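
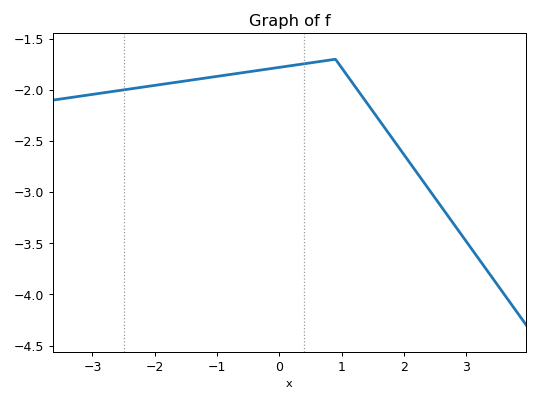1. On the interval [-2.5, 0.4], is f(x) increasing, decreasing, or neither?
increasing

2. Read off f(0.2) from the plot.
-1.75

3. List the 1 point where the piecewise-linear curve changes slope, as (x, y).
(0.9, -1.7)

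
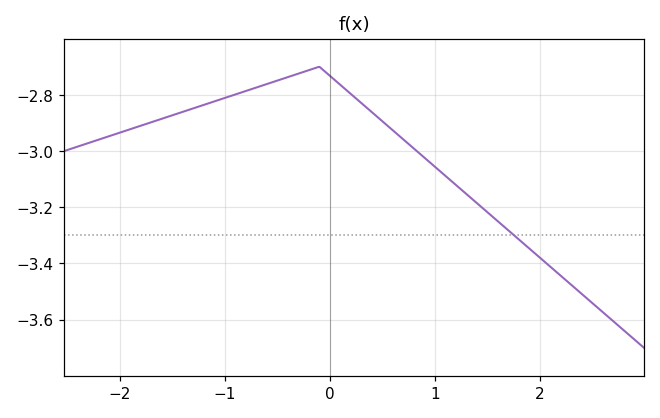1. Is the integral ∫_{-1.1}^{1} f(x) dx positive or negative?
negative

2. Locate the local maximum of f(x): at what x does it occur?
-0.1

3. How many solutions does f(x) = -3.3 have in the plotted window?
1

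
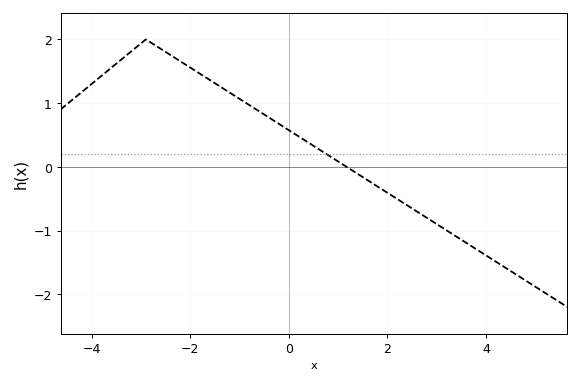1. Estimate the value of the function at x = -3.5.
1.6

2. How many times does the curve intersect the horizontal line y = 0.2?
1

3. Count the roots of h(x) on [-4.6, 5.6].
1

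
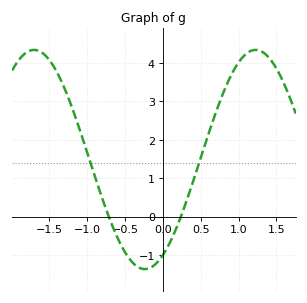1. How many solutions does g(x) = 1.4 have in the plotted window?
2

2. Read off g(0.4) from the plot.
0.919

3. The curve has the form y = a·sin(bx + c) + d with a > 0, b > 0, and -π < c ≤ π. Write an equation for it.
y = 2.85sin(2.15x - 1.06) + 1.49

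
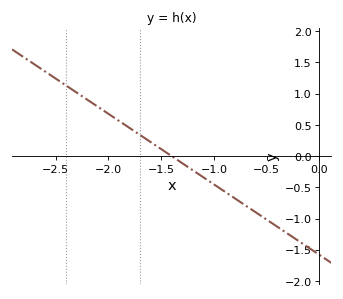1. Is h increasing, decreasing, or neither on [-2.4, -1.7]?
decreasing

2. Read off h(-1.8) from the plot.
0.45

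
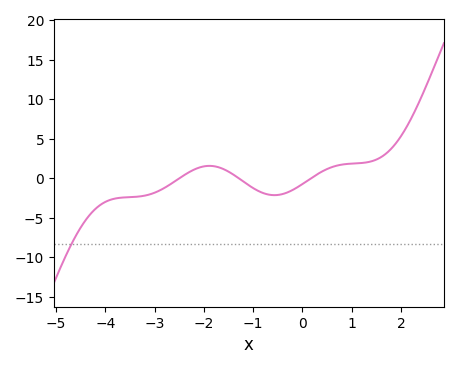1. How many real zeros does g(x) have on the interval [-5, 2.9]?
3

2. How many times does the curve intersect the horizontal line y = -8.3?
1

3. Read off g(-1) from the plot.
-1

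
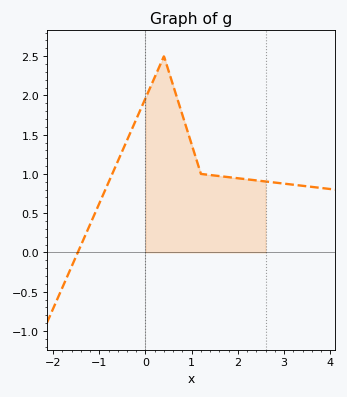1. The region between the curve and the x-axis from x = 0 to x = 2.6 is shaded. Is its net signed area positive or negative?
positive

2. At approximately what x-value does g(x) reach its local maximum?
0.399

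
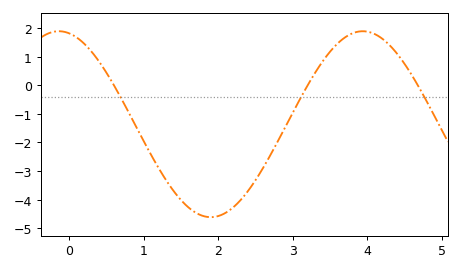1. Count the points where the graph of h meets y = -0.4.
3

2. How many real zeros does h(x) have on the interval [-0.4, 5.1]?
3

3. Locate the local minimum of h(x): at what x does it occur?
1.9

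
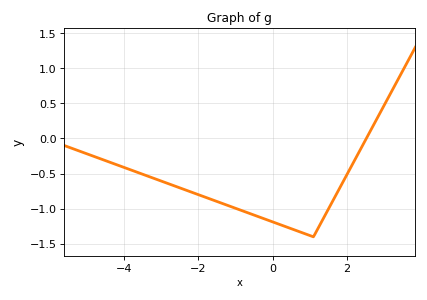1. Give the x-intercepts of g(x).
2.52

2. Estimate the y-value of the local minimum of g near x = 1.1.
-1.4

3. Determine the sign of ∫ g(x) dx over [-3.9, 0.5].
negative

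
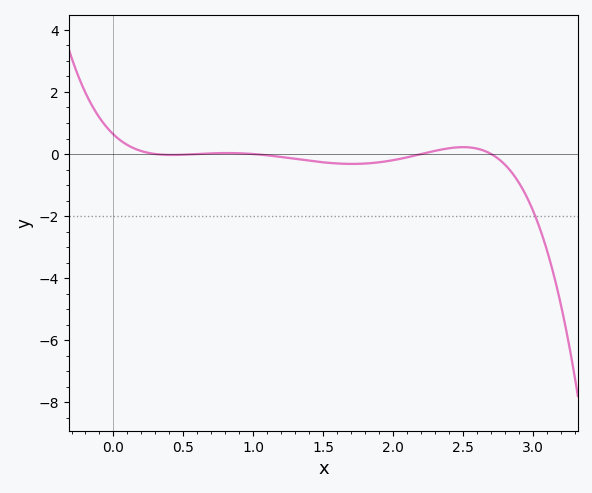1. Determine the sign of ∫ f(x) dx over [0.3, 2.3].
negative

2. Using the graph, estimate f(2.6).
0.2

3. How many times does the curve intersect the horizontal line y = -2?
1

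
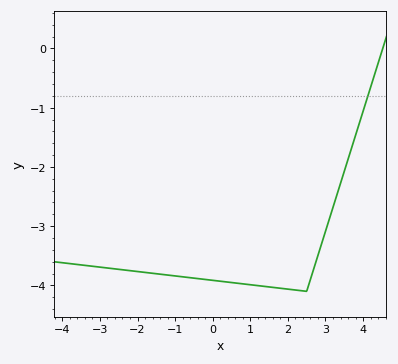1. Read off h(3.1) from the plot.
-2.9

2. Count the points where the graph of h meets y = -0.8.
1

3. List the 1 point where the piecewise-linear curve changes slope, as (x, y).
(2.5, -4.1)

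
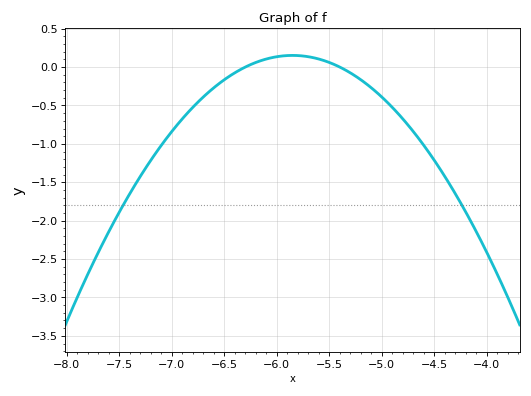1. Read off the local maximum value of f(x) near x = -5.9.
0.152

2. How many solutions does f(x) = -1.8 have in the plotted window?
2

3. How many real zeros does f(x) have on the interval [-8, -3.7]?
2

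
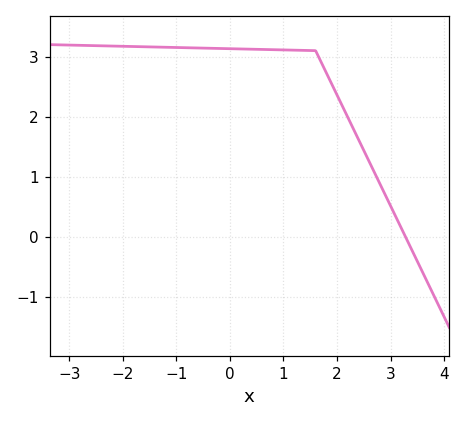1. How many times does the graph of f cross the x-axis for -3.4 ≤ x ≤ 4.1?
1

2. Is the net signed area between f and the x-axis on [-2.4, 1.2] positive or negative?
positive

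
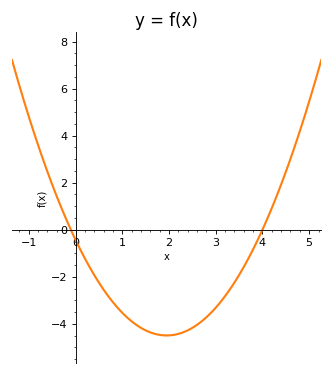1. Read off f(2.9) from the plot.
-3.53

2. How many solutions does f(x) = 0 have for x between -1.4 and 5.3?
2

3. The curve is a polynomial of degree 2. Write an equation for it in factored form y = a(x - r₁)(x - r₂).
y = 1.07(x + 0.1)(x - 4)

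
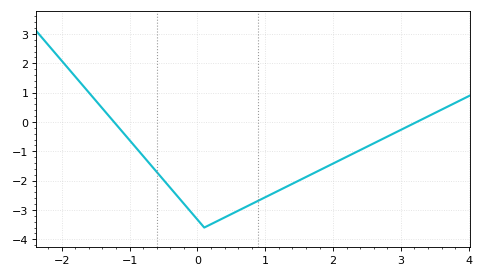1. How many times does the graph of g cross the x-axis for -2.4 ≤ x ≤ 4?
2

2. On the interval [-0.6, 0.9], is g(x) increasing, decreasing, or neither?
neither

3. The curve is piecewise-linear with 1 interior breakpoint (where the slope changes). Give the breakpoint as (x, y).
(0.1, -3.6)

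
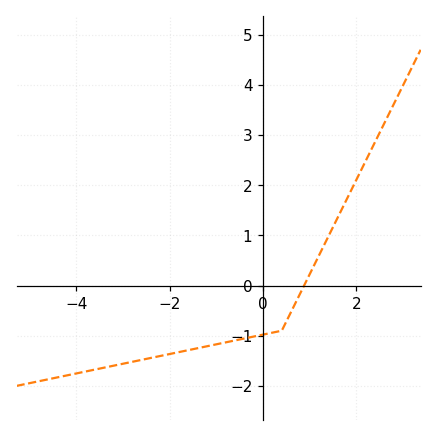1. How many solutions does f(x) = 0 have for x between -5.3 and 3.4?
1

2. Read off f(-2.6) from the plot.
-1.48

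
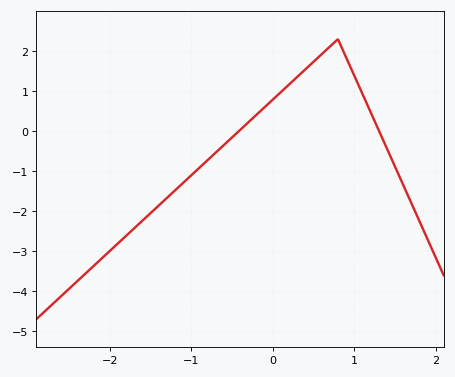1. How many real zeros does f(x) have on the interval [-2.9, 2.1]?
2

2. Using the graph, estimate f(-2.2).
-3.36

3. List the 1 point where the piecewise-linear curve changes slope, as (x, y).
(0.8, 2.3)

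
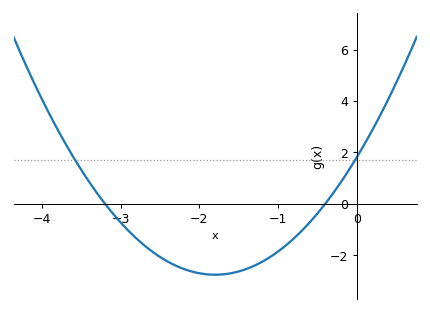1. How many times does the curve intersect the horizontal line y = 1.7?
2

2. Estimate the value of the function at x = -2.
-2.71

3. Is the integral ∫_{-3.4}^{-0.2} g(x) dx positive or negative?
negative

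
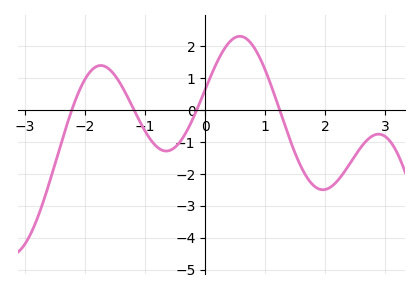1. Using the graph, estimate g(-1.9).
1.23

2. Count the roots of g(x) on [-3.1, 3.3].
4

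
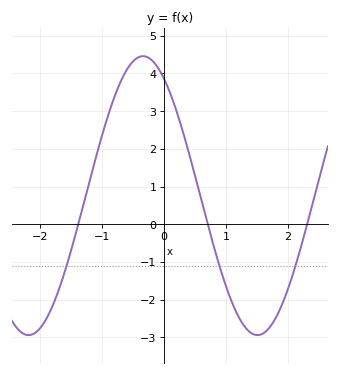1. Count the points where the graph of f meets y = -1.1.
3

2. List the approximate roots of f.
-1.39, 0.705, 2.31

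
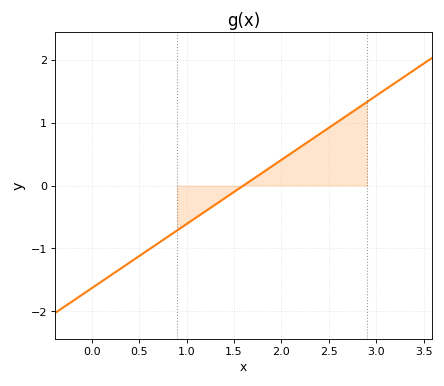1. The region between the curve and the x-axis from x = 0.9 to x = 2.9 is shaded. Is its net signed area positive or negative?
positive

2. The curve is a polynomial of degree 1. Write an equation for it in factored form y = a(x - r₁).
y = 1.02(x - 1.6)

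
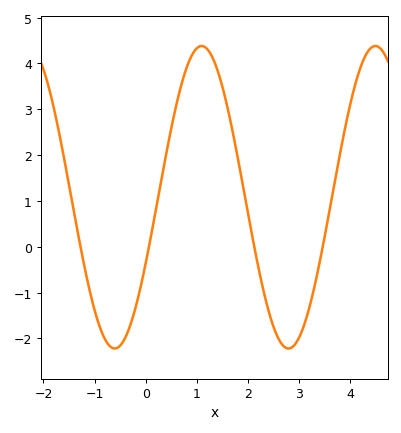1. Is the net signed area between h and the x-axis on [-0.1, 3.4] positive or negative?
positive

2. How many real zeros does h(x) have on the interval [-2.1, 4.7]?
4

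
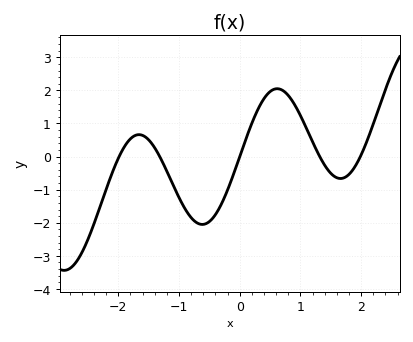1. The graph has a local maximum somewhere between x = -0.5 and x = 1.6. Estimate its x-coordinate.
0.6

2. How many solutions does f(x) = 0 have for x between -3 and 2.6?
5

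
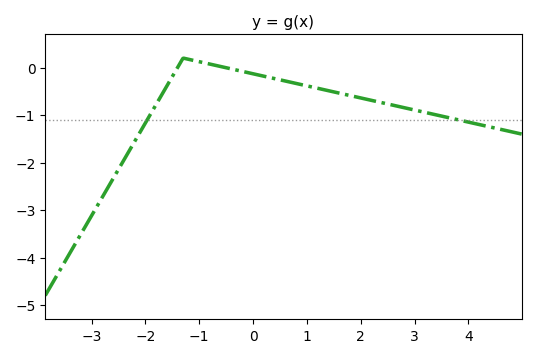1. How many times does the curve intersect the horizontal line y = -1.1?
2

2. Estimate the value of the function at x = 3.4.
-1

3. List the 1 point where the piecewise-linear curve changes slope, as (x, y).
(-1.3, 0.2)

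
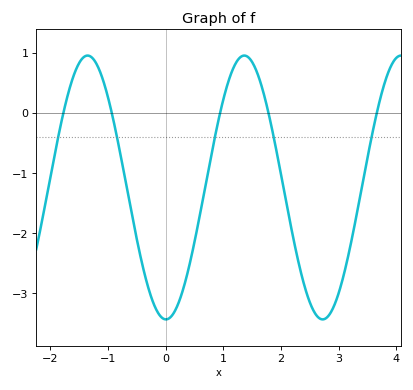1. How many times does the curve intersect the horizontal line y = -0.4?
5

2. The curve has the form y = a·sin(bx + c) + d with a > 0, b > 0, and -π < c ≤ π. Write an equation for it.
y = 2.19sin(2.31x - 1.58) - 1.24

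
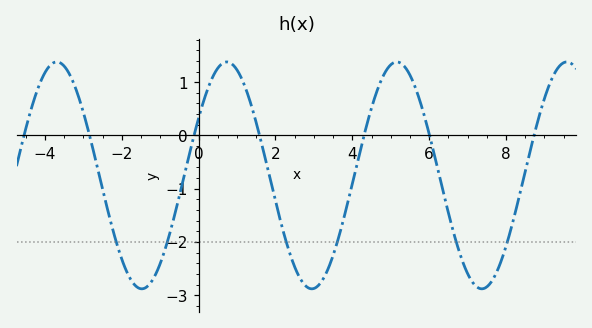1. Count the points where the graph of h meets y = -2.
6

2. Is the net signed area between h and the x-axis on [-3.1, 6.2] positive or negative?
negative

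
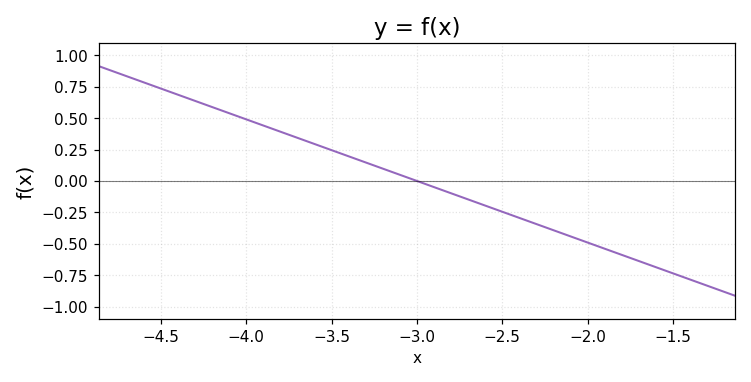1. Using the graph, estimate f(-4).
0.49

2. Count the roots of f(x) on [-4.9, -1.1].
1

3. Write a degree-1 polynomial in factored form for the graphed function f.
y = -0.49(x + 3)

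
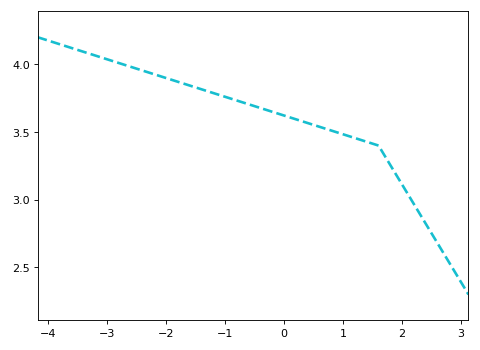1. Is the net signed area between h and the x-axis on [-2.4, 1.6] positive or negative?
positive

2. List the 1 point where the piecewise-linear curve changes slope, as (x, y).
(1.6, 3.4)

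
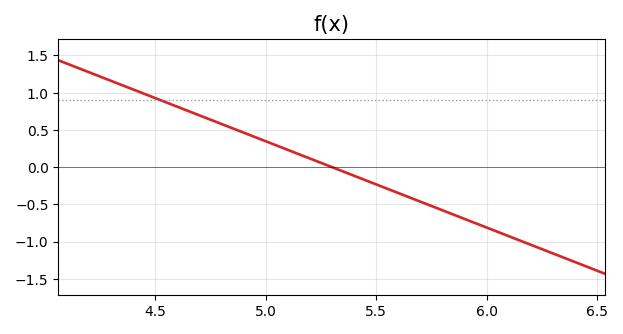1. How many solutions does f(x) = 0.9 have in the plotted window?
1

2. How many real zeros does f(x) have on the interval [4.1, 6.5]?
1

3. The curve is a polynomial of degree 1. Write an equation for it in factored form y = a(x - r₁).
y = -1.16(x - 5.3)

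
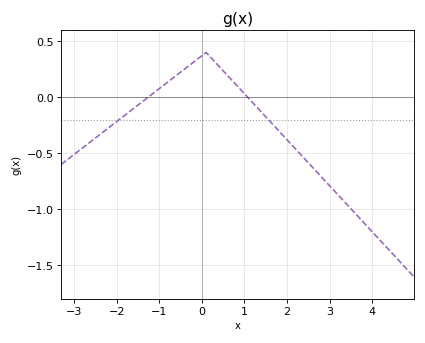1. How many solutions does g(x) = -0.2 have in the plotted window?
2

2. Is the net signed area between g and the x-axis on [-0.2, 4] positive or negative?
negative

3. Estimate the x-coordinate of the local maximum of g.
0.101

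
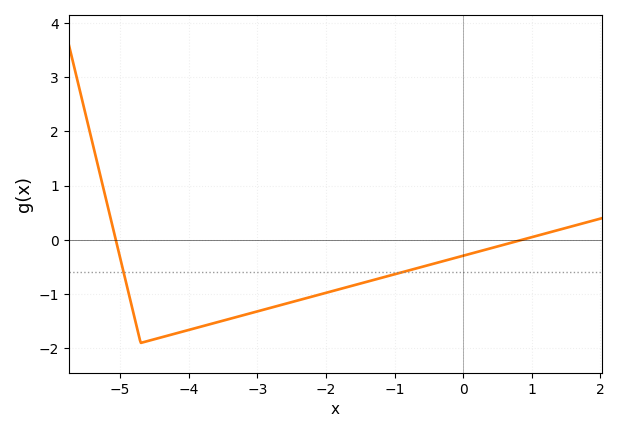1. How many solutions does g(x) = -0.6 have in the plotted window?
2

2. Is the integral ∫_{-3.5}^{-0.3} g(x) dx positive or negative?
negative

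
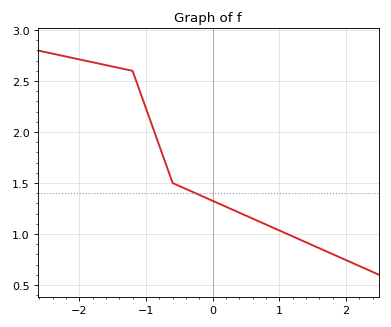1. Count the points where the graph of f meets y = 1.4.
1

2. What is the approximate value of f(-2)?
2.7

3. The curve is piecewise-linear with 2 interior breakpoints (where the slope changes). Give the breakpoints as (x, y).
(-1.2, 2.6); (-0.6, 1.5)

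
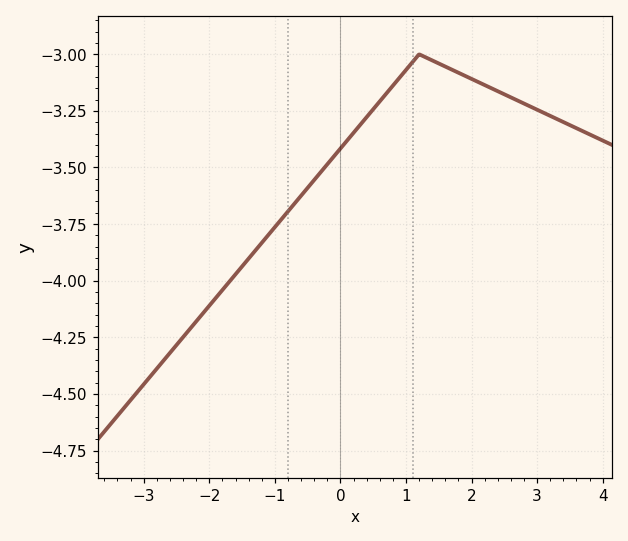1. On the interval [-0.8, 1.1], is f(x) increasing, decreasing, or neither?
increasing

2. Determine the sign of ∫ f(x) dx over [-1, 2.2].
negative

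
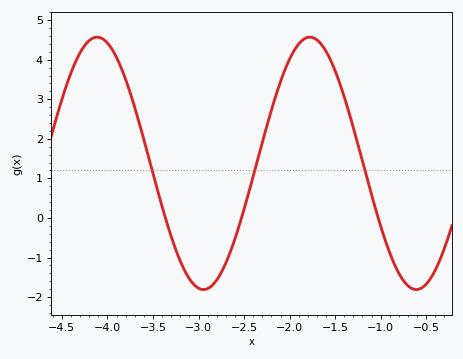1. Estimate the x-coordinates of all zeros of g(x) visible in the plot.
-3.36, -2.53, -1.03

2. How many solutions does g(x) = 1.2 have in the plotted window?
3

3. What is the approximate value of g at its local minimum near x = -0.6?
-1.81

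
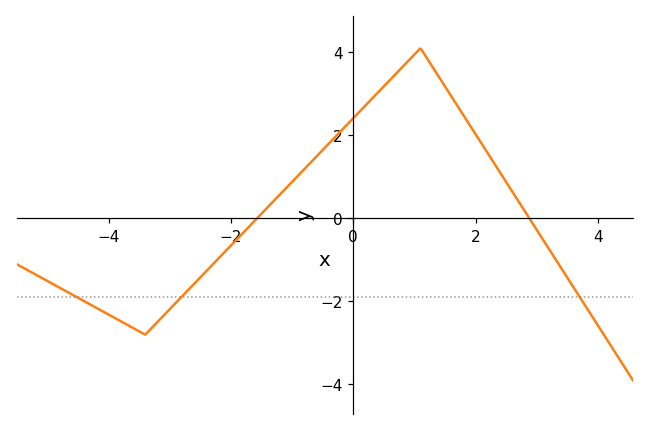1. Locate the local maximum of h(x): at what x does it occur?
1.2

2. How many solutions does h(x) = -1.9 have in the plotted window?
3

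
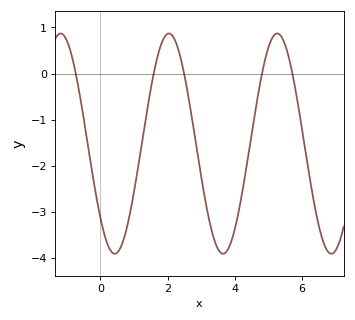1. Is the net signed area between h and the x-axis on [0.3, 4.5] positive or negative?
negative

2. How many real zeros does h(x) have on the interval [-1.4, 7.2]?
5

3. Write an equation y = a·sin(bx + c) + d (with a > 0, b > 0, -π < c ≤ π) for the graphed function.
y = 2.39sin(1.9x - 2.4) - 1.52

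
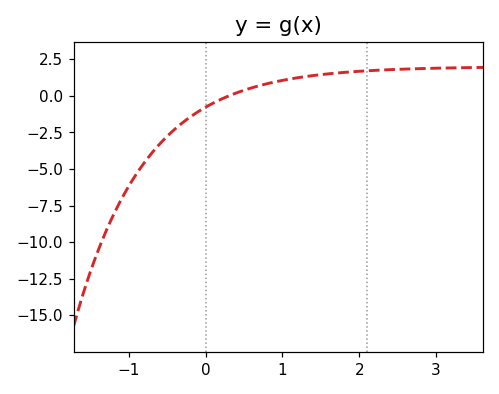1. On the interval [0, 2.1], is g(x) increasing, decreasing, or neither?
increasing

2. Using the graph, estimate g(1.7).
1.5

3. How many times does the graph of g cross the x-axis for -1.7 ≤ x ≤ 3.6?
1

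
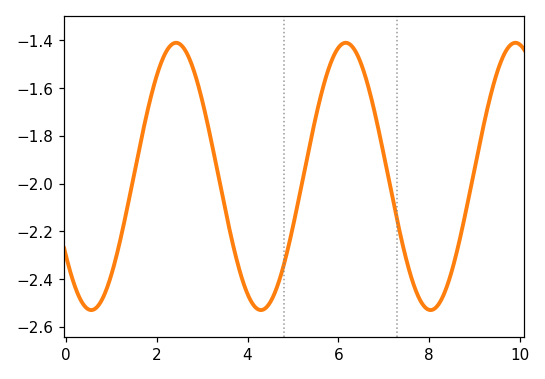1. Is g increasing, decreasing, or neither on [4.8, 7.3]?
neither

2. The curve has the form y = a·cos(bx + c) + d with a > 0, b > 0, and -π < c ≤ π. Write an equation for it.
y = 0.56cos(1.68x + 2.21) - 1.97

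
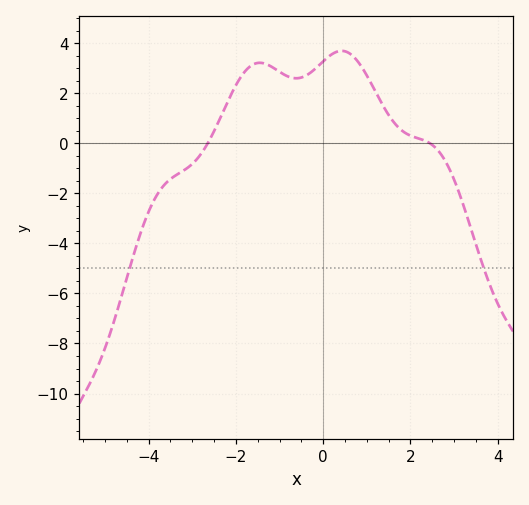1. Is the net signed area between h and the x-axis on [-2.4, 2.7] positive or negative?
positive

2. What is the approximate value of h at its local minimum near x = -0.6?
2.59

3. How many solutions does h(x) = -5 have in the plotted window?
2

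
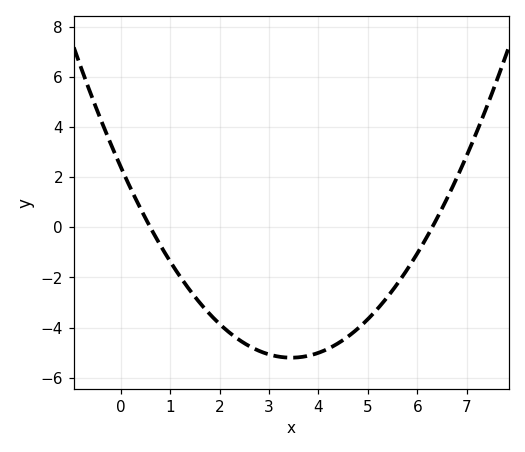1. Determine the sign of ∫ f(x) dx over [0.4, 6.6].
negative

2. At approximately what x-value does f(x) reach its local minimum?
3.45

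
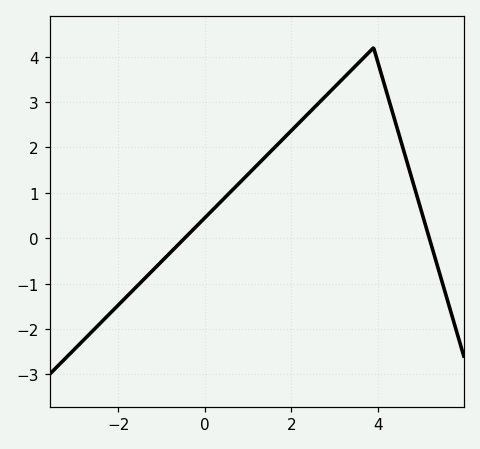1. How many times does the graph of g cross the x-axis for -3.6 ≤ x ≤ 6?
2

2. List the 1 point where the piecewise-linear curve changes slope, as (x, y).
(3.9, 4.2)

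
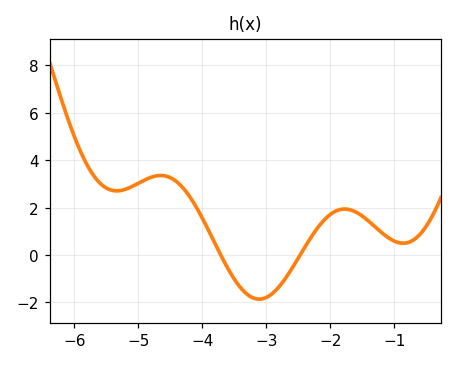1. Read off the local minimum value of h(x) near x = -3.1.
-1.8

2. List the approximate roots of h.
-3.7, -2.5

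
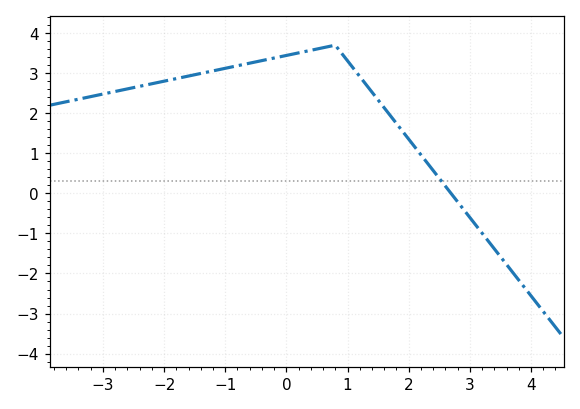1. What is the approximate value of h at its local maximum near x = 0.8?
3.7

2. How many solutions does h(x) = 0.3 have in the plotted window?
1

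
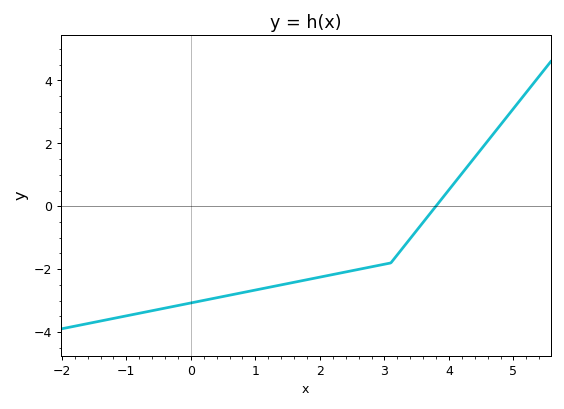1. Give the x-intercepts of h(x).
3.8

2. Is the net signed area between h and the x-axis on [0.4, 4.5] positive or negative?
negative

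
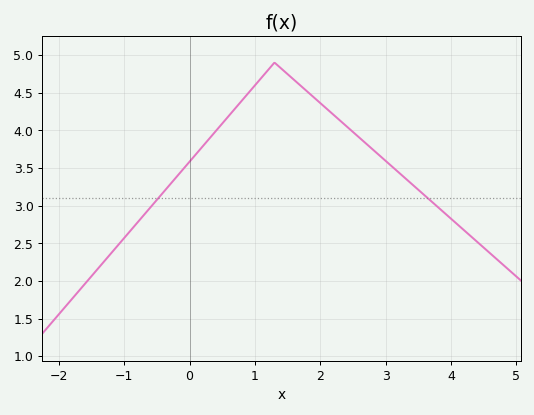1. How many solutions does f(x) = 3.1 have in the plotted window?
2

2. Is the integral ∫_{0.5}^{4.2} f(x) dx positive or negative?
positive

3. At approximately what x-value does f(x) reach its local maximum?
1.3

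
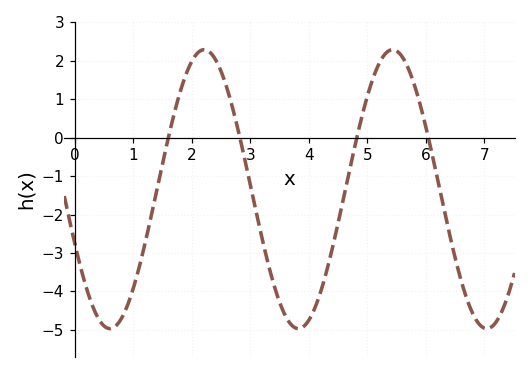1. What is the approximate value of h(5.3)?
2.2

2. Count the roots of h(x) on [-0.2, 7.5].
4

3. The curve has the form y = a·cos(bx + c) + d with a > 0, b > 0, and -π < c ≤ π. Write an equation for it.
y = 3.63cos(1.9x + 2) - 1.34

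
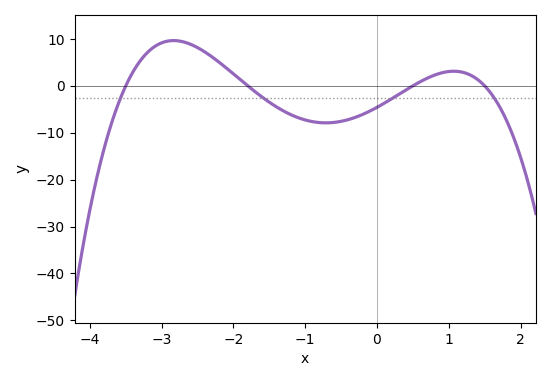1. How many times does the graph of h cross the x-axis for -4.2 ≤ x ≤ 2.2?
4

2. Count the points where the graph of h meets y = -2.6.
4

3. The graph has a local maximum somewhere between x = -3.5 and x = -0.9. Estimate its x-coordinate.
-2.83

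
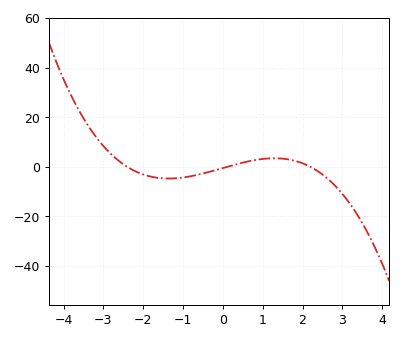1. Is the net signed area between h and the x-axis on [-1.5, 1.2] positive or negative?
negative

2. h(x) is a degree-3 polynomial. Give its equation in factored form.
y = -0.87(x + 2.4)(x - 0.1)(x - 2.2)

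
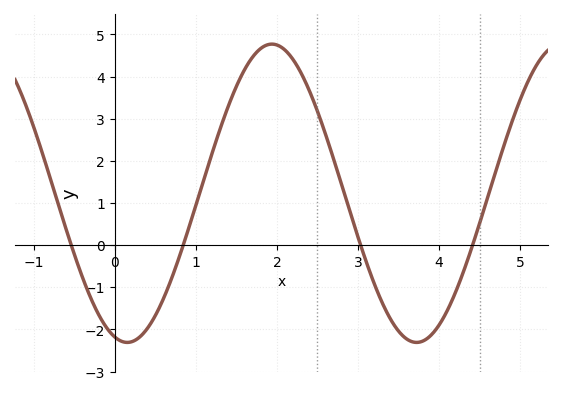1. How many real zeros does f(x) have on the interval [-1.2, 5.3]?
4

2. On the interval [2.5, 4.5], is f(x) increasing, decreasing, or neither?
neither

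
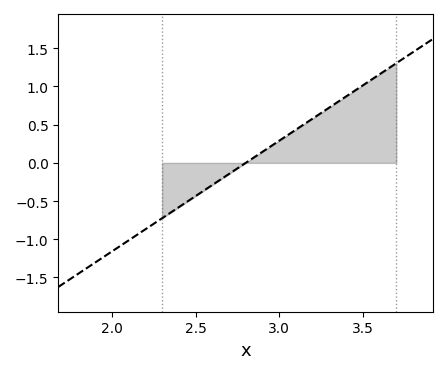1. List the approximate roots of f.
2.8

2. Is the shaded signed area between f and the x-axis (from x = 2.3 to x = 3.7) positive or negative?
positive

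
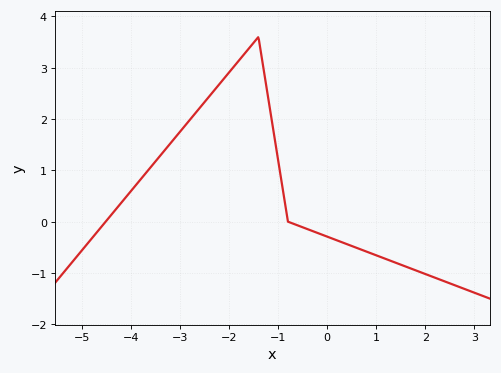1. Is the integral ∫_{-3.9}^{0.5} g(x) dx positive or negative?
positive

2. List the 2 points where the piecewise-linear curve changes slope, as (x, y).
(-1.4, 3.6); (-0.8, 0)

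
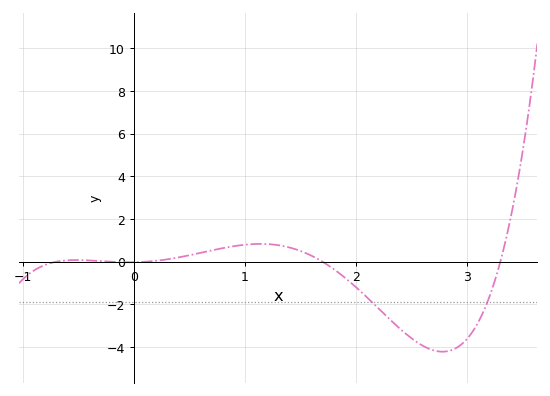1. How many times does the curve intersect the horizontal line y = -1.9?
2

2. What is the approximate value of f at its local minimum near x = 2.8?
-4.2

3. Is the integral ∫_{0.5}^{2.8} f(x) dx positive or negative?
negative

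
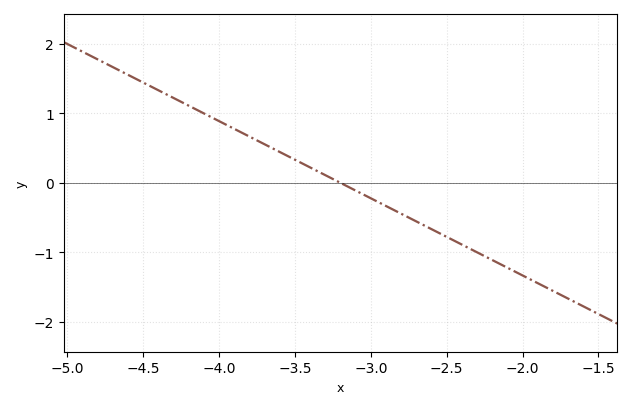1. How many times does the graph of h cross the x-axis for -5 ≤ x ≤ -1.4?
1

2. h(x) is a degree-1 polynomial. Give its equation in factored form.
y = -1.11(x + 3.2)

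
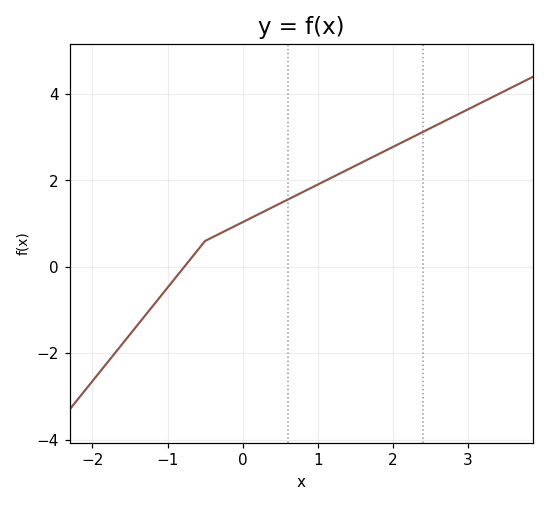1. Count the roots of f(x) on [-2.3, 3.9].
1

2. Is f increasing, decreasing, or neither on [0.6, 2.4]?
increasing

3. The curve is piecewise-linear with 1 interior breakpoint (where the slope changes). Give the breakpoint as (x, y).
(-0.5, 0.6)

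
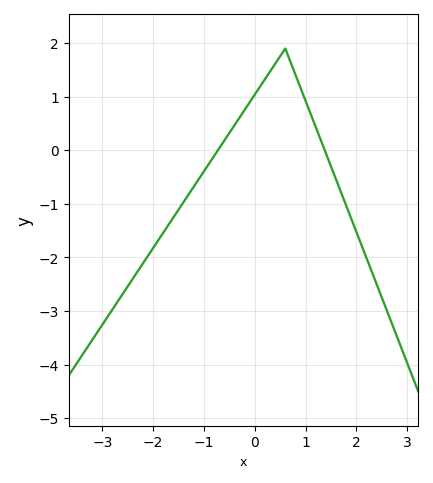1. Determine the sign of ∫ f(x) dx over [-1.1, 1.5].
positive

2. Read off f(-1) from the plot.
-0.392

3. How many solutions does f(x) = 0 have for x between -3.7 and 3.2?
2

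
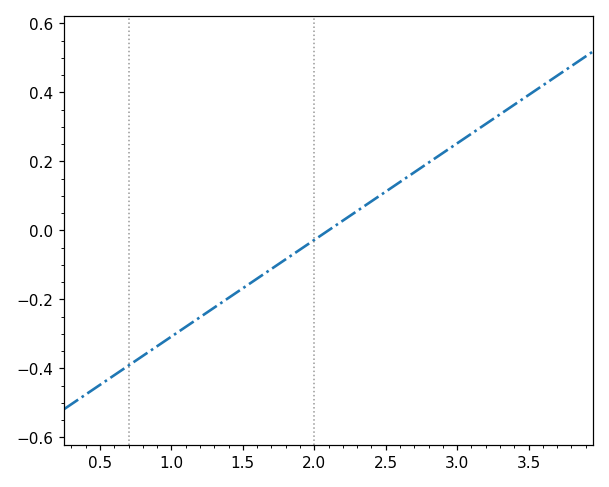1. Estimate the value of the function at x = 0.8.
-0.36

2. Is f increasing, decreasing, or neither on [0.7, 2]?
increasing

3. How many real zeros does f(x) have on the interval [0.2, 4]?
1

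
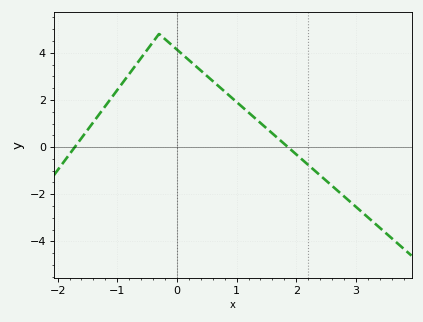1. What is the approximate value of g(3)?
-2.53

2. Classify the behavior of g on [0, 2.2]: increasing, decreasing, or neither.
decreasing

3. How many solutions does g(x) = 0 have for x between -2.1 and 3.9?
2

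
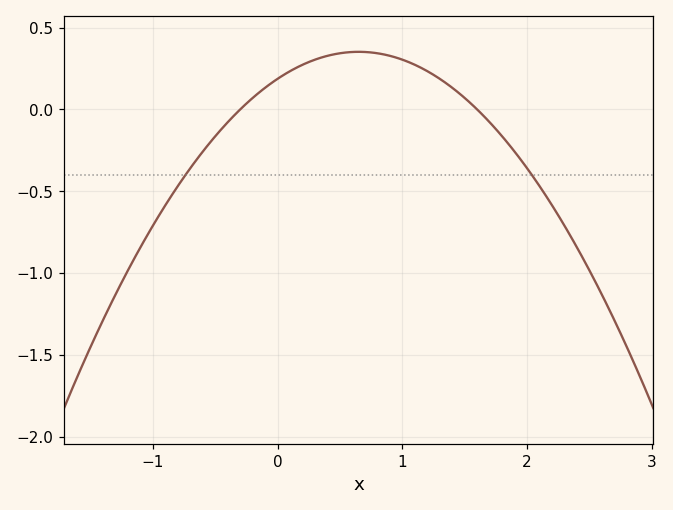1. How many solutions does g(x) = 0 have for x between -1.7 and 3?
2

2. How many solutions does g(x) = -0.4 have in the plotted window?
2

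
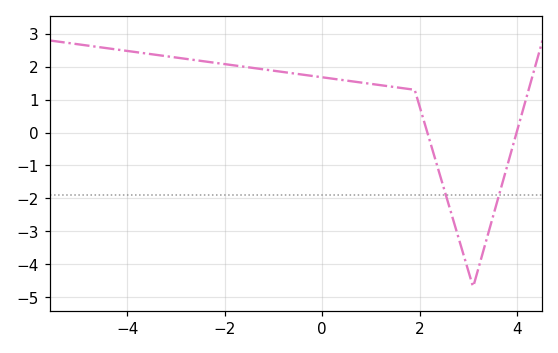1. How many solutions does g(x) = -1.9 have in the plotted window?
2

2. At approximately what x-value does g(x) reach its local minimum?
3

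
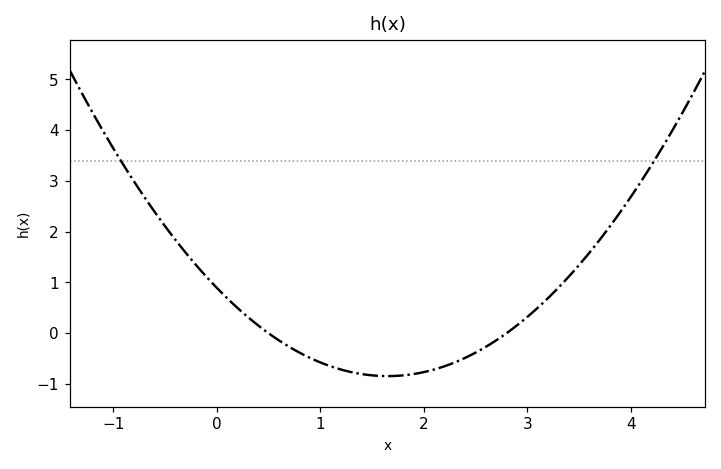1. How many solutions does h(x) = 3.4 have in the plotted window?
2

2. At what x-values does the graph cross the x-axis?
0.5, 2.8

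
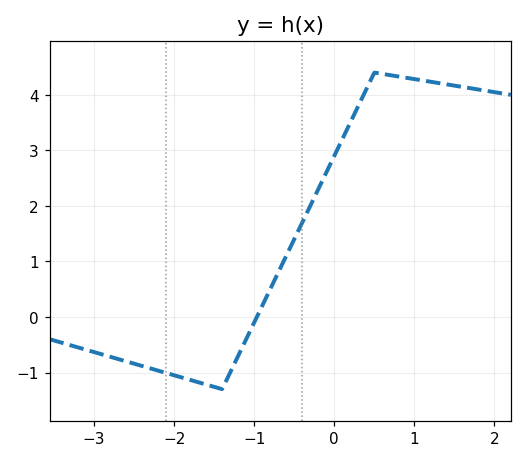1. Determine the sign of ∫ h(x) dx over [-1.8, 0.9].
positive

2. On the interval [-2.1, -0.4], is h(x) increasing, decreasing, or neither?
neither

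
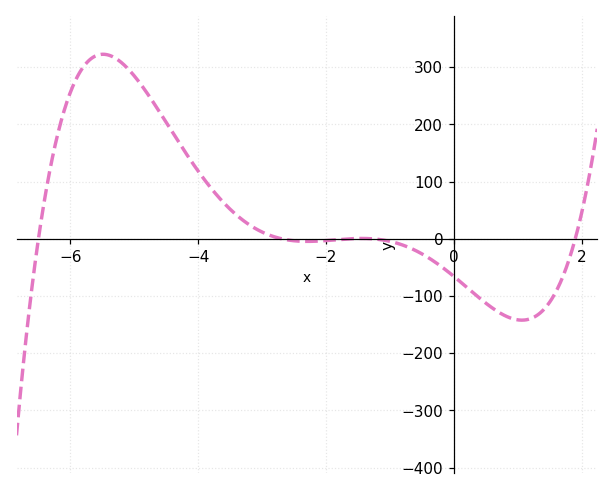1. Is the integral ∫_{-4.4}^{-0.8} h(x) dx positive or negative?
positive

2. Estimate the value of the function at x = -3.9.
103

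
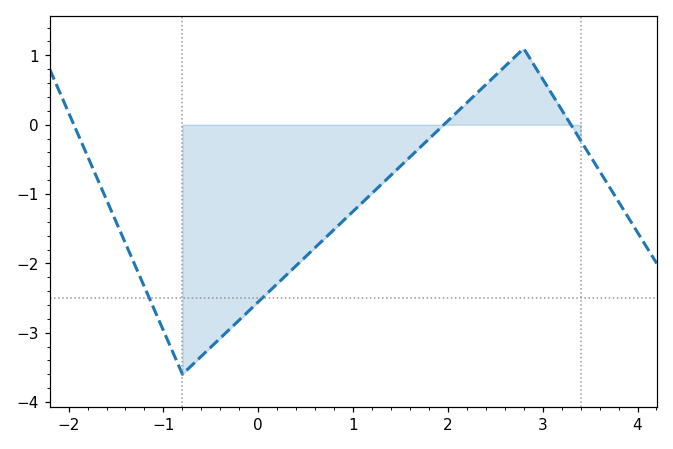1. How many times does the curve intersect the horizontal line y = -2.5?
2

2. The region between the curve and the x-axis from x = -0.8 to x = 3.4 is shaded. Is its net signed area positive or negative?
negative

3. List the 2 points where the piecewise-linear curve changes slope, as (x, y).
(-0.8, -3.6); (2.8, 1.1)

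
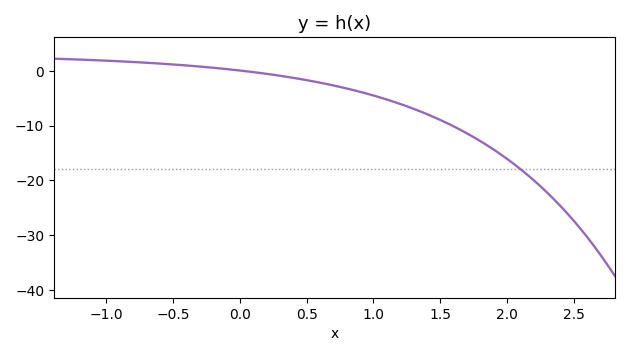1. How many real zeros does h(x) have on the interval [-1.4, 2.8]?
1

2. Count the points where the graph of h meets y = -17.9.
1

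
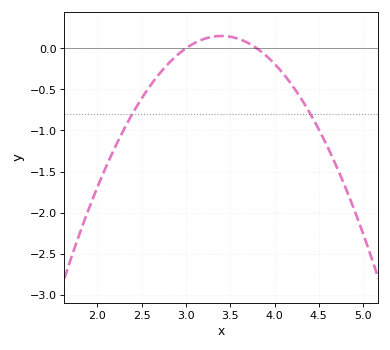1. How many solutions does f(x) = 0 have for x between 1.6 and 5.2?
2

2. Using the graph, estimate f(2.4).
-0.8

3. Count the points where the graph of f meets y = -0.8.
2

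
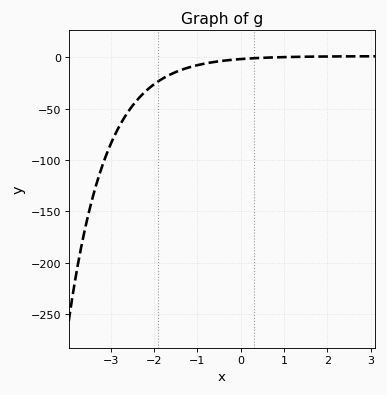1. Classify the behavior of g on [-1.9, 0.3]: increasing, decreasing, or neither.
increasing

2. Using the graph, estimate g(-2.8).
-66.9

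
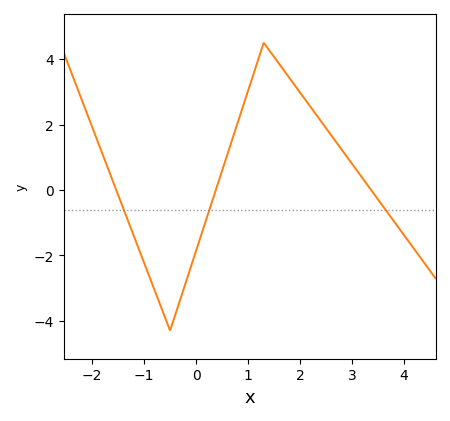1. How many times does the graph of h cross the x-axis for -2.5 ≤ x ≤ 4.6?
3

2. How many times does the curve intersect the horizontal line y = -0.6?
3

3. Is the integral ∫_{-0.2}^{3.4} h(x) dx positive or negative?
positive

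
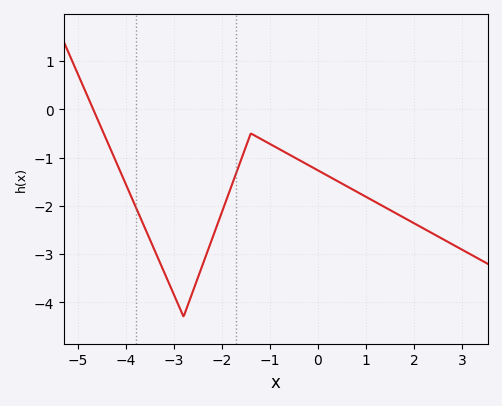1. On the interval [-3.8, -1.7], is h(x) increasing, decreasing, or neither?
neither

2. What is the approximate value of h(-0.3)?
-1.1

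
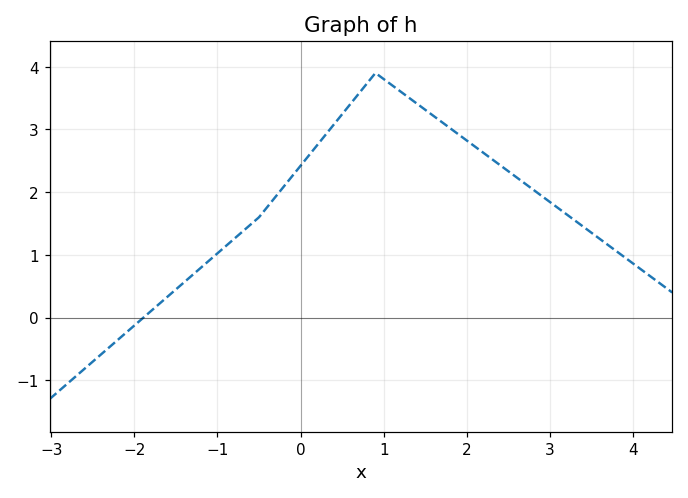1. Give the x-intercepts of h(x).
-1.89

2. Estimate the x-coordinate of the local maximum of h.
0.901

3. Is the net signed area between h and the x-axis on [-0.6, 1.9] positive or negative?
positive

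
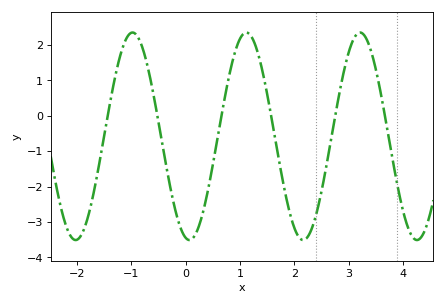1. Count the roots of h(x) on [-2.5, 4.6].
6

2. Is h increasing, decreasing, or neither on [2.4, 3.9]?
neither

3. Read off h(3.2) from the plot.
2.3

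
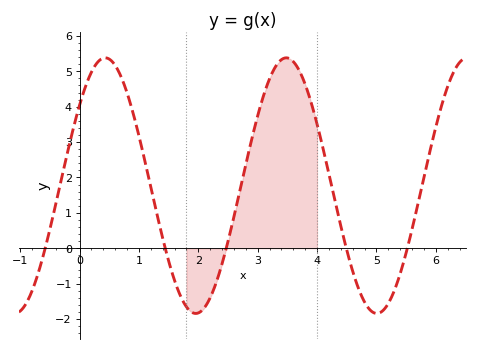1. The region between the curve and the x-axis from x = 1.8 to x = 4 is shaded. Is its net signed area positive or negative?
positive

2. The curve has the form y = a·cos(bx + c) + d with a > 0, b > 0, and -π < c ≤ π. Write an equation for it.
y = 3.61cos(2.06x - 0.89) + 1.77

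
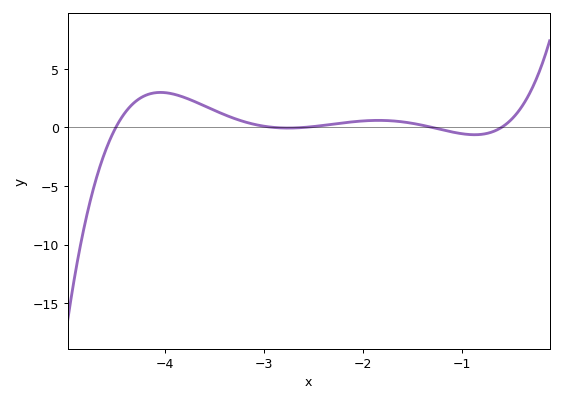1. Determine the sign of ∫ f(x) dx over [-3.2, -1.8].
positive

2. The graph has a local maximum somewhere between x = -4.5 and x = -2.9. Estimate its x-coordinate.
-4.05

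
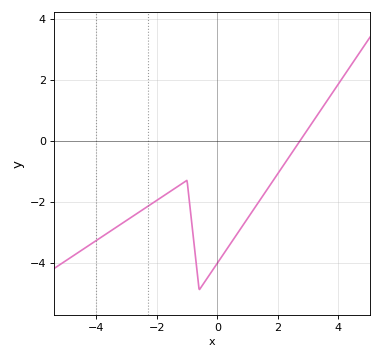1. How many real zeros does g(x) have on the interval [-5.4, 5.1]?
1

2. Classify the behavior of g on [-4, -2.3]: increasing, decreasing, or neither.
increasing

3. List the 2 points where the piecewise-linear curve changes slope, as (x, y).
(-1, -1.3); (-0.6, -4.9)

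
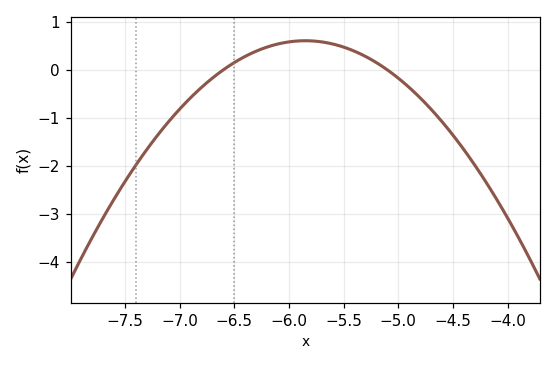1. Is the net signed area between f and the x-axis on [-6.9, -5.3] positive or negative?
positive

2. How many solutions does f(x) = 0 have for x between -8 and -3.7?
2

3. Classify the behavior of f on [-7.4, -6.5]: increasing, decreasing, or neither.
increasing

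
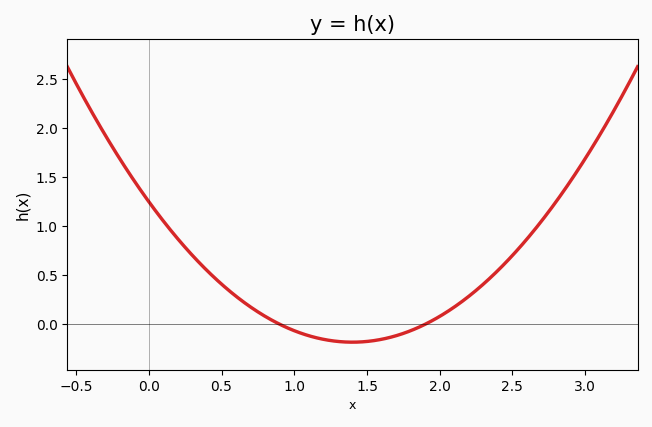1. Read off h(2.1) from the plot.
0.175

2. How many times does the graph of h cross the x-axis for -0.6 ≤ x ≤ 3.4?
2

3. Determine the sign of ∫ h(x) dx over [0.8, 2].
negative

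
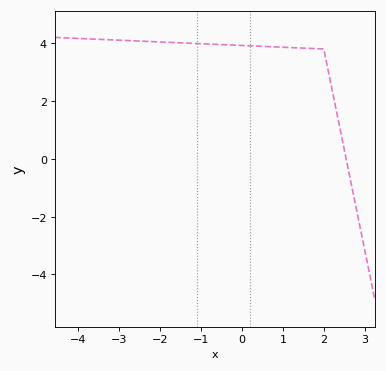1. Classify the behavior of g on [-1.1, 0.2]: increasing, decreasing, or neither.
decreasing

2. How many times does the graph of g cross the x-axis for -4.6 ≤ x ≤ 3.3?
1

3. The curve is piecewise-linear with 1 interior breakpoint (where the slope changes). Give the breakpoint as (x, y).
(2, 3.8)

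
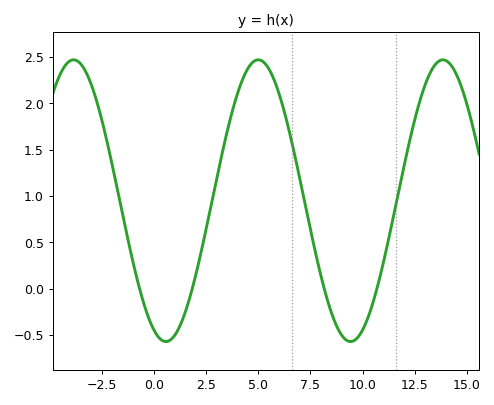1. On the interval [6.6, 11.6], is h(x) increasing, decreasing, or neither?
neither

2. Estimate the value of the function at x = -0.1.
-0.398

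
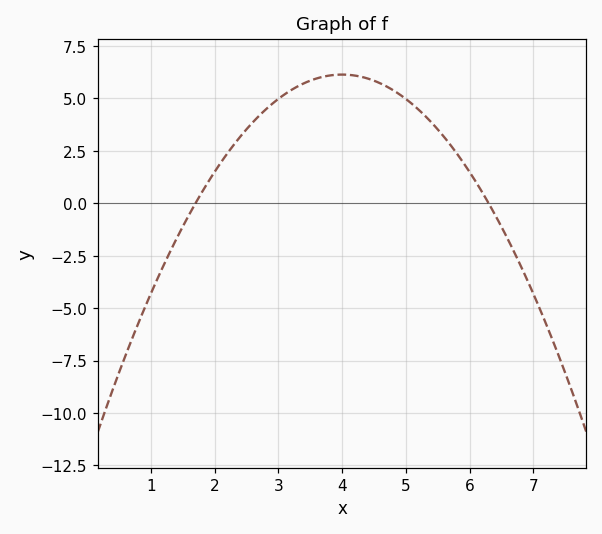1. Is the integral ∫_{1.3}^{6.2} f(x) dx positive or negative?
positive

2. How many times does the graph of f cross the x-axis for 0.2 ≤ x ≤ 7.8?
2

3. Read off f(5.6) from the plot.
3.2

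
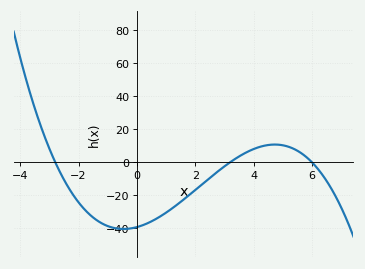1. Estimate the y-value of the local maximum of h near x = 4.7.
10.7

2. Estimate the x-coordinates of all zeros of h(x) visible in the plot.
-2.8, 3.2, 6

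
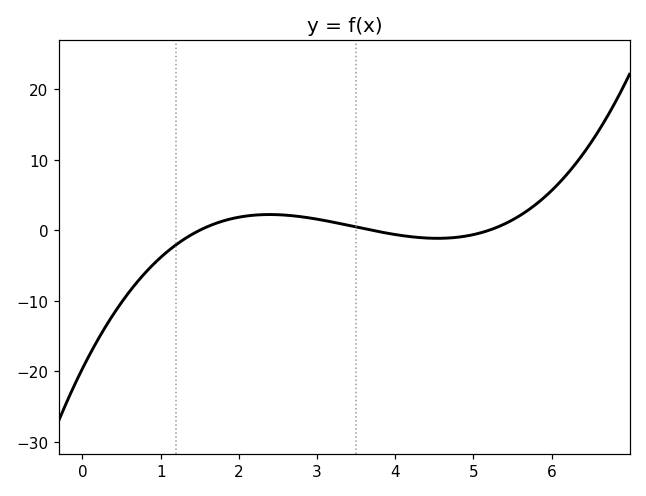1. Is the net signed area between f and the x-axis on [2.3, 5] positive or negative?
positive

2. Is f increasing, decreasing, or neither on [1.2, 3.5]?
neither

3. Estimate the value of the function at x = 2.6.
2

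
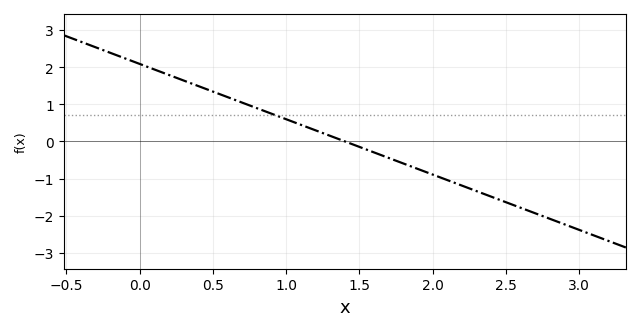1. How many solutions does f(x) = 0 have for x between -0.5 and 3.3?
1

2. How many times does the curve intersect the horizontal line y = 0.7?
1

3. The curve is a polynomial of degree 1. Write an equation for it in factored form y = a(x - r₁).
y = -1.49(x - 1.4)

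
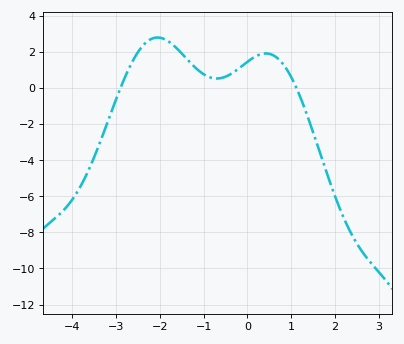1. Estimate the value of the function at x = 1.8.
-4.61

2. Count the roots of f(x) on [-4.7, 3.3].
2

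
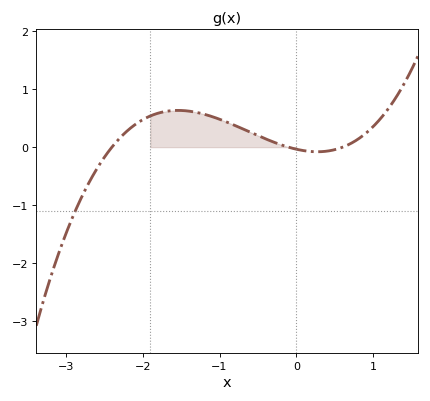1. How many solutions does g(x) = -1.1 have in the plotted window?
1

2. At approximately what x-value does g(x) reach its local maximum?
-1.5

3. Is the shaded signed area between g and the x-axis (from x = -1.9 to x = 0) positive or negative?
positive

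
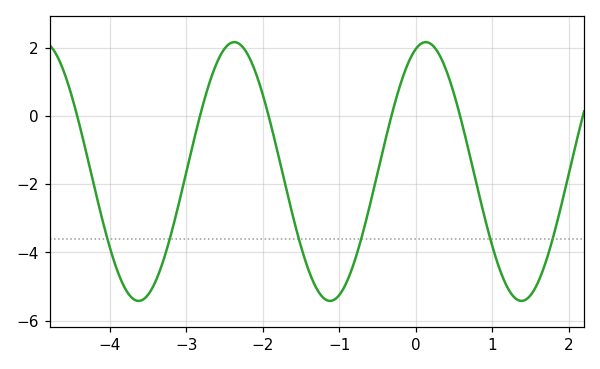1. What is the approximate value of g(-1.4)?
-4.52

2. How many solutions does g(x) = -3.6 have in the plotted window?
6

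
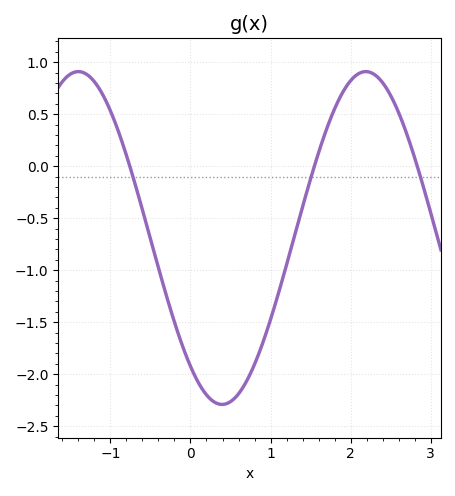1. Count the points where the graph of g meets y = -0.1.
3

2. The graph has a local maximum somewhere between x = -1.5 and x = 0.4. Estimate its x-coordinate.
-1.4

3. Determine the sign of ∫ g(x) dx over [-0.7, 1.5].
negative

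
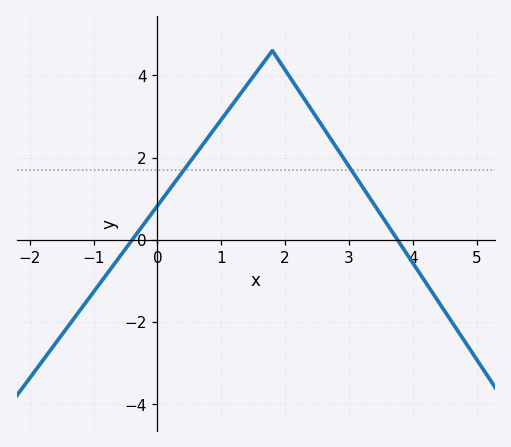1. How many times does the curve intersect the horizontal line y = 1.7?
2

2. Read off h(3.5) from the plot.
0.6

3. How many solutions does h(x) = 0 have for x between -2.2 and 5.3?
2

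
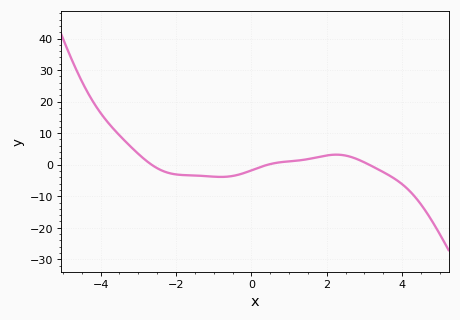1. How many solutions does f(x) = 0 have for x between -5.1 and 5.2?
3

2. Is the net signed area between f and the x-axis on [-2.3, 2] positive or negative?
negative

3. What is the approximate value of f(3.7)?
-3.69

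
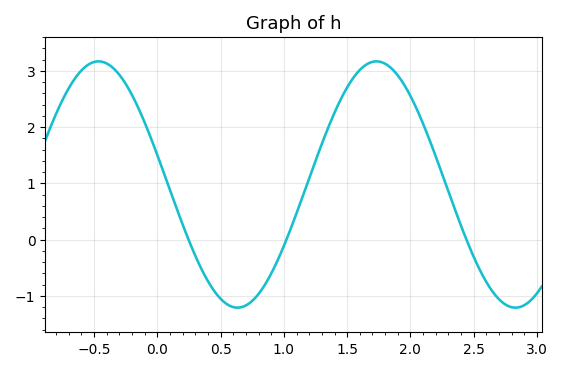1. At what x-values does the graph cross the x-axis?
0.246, 1.02, 2.44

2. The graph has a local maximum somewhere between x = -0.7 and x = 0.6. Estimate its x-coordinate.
-0.465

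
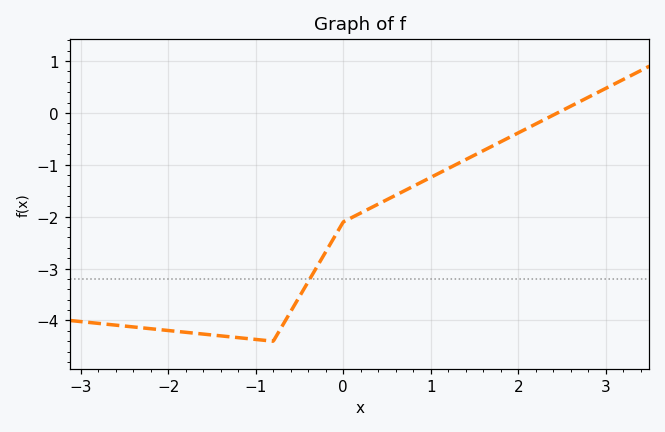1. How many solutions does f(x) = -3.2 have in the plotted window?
1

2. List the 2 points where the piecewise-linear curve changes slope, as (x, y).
(-0.8, -4.4); (0, -2.1)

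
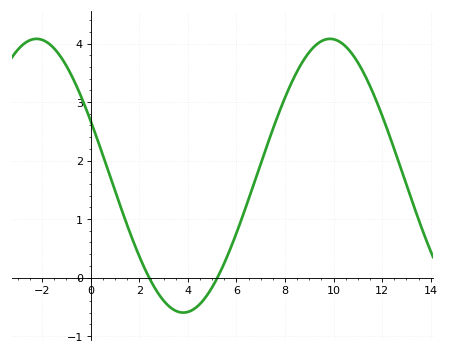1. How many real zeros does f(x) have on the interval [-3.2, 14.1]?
2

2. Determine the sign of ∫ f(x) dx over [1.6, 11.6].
positive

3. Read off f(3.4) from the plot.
-0.5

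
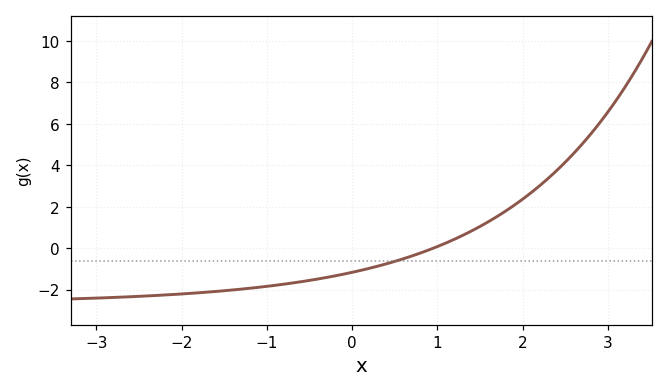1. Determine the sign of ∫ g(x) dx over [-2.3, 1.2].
negative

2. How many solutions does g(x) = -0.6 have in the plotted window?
1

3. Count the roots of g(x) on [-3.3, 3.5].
1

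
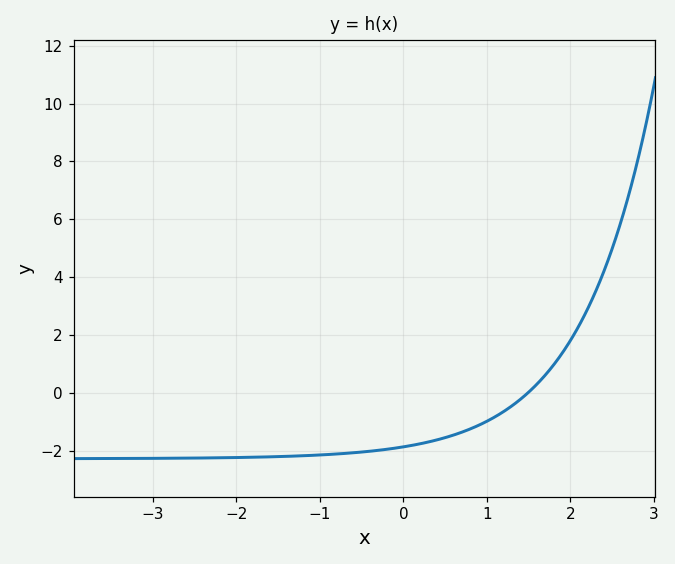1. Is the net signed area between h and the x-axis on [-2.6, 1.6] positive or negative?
negative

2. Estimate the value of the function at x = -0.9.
-2.12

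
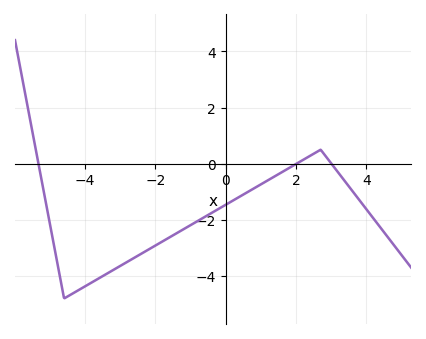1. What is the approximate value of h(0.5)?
-1.1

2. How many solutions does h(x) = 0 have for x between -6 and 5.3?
3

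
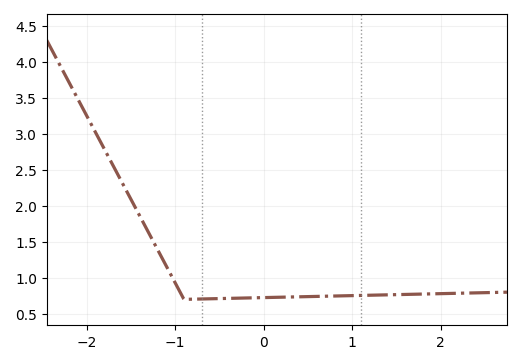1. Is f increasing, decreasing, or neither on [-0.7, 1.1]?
increasing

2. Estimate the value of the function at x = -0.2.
0.7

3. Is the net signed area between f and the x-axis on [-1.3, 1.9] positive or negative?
positive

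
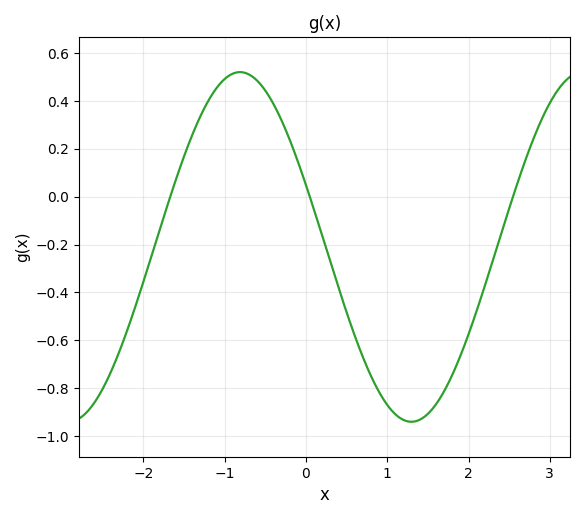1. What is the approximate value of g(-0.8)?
0.52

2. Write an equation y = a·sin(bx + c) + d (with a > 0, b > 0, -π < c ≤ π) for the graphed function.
y = 0.73sin(1.5x + 2.8) - 0.21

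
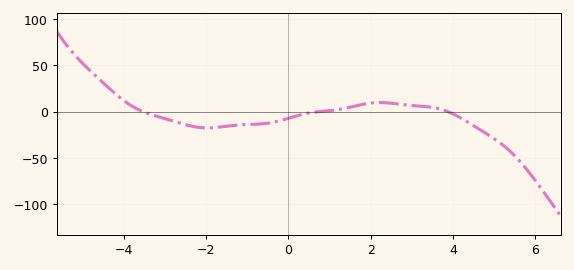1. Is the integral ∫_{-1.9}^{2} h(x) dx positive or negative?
negative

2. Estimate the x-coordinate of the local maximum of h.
2.2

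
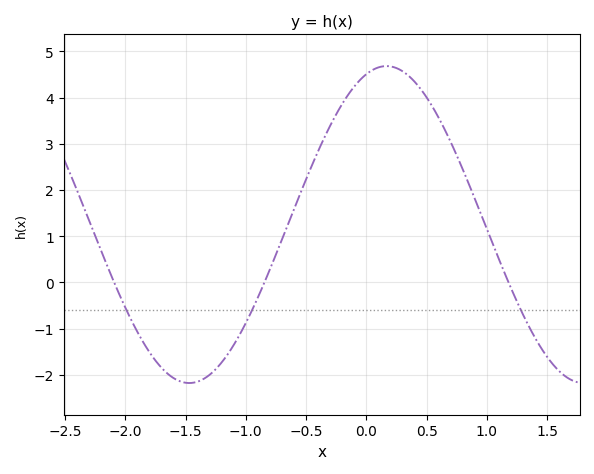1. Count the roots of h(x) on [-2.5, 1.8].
3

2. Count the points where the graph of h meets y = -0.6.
3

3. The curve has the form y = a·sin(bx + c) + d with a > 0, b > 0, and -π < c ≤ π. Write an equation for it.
y = 3.43sin(1.92x + 1.25) + 1.25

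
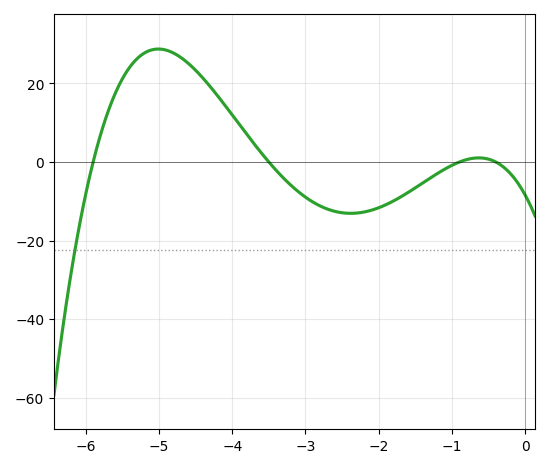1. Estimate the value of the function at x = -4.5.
23.4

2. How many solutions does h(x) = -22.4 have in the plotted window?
1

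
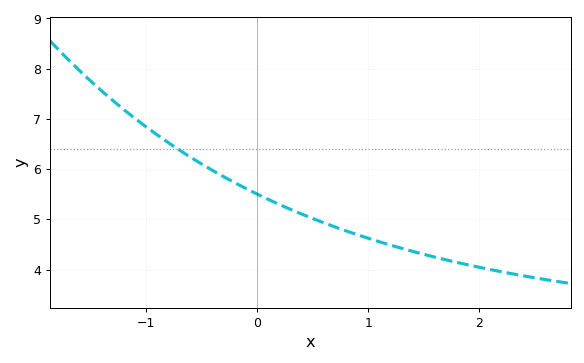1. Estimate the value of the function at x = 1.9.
4.09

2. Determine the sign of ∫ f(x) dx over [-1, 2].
positive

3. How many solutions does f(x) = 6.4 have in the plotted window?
1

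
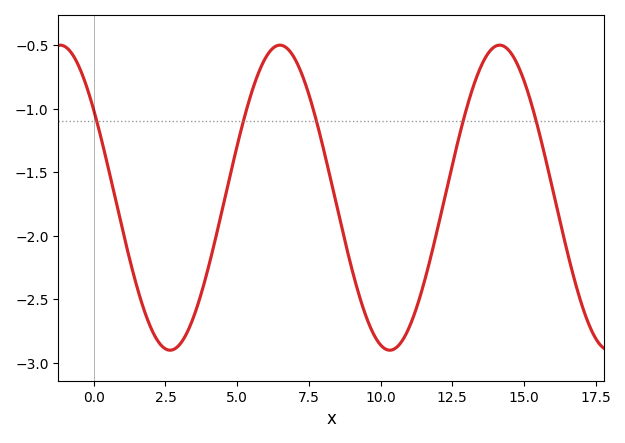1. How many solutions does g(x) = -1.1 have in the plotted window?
5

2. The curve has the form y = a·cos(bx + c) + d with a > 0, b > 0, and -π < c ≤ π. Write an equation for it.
y = 1.2cos(0.82x + 0.96) - 1.7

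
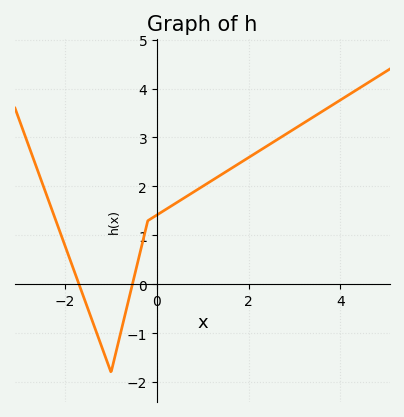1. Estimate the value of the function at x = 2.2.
2.71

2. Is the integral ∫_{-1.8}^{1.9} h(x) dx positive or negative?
positive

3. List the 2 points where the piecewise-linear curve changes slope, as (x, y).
(-1, -1.8); (-0.2, 1.3)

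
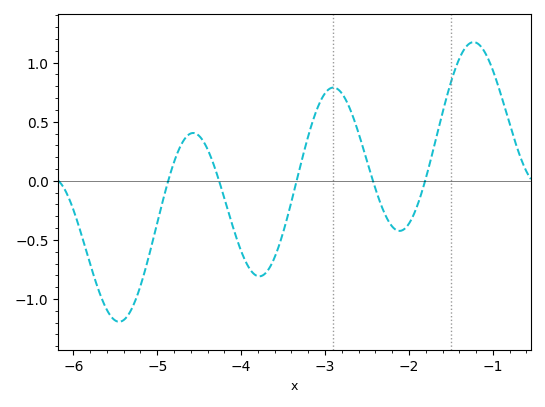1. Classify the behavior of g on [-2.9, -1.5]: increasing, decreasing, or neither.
neither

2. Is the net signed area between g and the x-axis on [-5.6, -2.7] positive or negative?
negative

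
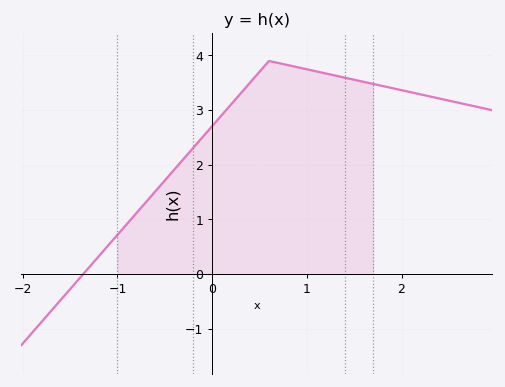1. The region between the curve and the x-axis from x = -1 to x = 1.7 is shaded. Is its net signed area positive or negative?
positive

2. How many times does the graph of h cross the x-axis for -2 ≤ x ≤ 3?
1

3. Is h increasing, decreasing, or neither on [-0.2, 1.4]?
neither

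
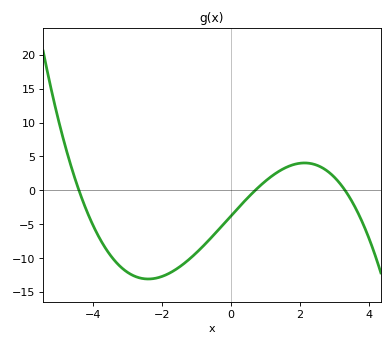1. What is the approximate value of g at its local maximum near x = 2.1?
4.04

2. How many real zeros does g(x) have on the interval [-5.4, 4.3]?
3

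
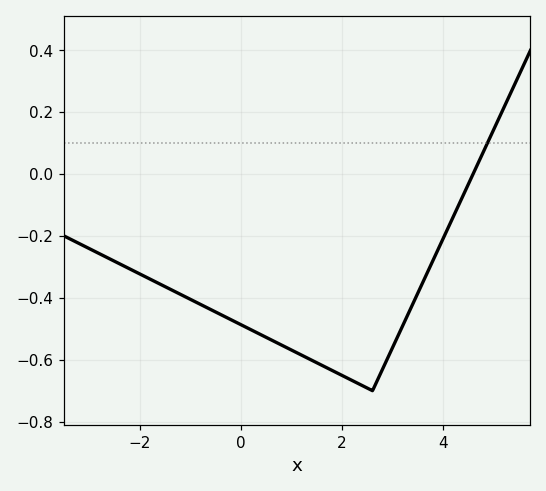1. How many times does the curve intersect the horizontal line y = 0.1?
1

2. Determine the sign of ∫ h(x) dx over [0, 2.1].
negative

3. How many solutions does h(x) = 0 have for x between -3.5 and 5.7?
1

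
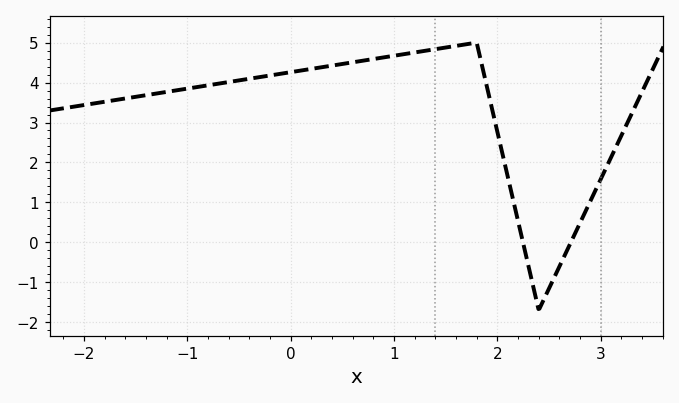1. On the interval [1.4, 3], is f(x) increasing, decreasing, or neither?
neither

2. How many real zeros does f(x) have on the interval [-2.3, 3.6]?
2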